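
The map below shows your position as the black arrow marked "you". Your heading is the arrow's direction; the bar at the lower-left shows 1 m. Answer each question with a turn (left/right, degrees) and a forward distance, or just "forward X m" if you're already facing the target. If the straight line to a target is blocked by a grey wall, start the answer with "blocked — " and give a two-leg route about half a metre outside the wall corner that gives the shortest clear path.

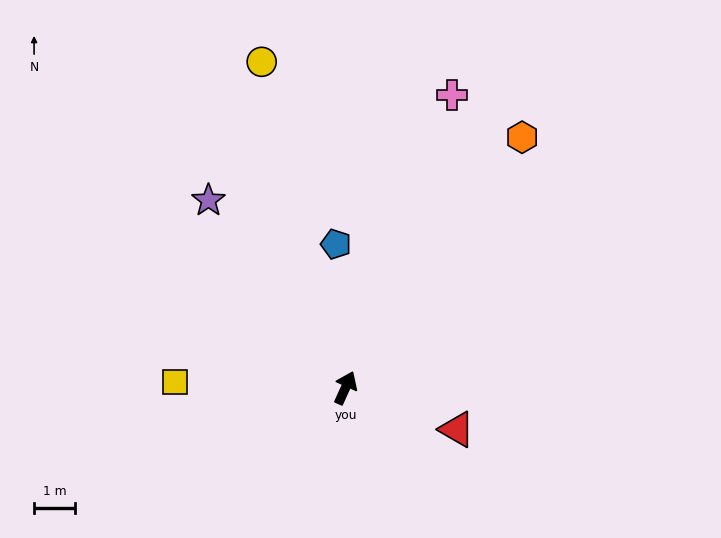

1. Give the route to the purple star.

turn left 61°, forward 5.7 m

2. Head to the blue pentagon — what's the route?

turn left 28°, forward 3.6 m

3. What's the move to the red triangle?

turn right 86°, forward 2.9 m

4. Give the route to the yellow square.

turn left 112°, forward 4.2 m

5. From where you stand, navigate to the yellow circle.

turn left 39°, forward 8.3 m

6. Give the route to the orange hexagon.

turn right 11°, forward 7.6 m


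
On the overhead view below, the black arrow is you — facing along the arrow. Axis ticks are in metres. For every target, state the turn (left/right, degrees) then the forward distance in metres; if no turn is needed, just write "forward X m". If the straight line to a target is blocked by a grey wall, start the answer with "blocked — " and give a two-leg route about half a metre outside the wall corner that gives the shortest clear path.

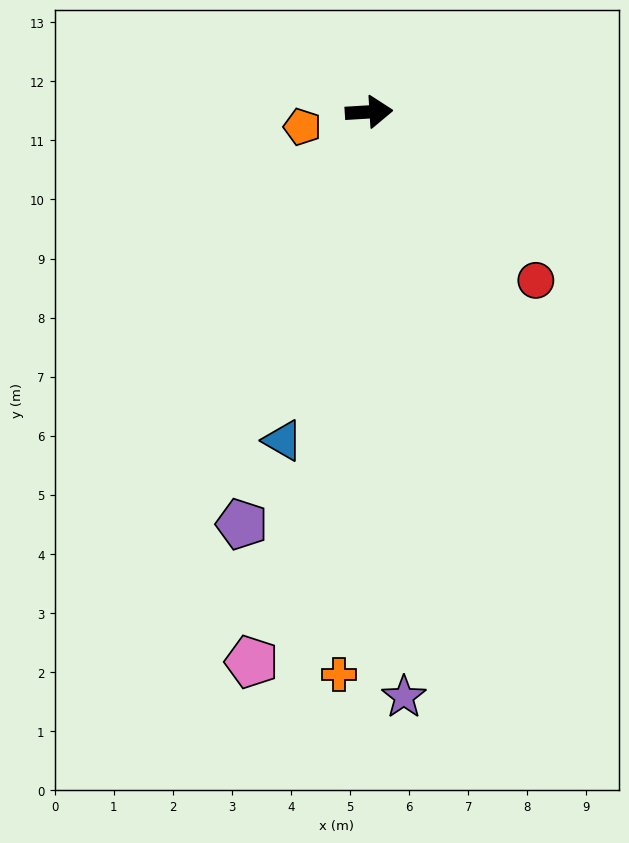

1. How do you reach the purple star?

turn right 90°, forward 9.9 m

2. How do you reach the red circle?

turn right 49°, forward 4.0 m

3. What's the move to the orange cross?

turn right 97°, forward 9.5 m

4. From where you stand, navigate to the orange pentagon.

turn right 171°, forward 1.2 m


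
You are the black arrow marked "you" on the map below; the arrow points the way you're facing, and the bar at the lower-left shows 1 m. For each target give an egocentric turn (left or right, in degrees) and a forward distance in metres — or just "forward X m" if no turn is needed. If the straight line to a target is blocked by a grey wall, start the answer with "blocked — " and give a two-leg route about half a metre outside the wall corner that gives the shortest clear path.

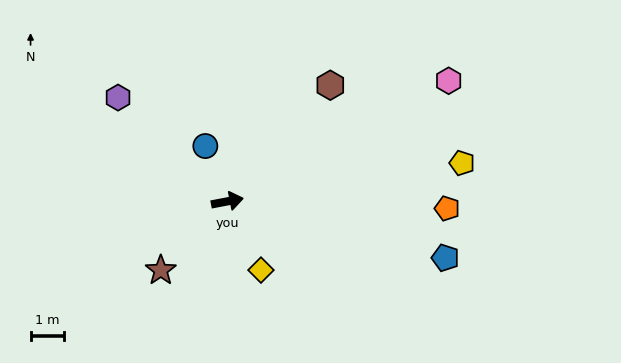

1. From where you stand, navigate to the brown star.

turn right 145°, forward 2.8 m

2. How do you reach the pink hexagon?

turn left 18°, forward 7.4 m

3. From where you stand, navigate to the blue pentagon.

turn right 25°, forward 6.6 m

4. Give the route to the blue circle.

turn left 101°, forward 1.8 m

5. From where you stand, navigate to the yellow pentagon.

forward 7.0 m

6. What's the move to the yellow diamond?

turn right 75°, forward 2.3 m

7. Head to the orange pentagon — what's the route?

turn right 13°, forward 6.5 m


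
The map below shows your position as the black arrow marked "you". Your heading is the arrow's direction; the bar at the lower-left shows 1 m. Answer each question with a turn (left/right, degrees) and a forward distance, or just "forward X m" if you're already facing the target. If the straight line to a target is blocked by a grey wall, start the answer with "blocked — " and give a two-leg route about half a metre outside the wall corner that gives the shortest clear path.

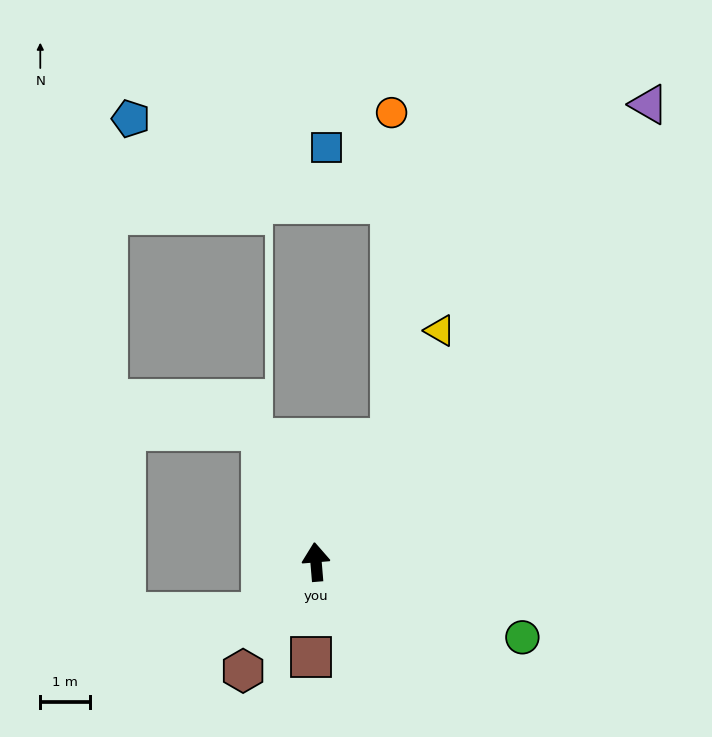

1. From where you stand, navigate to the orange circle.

blocked — turn right 36°, forward 2.9 m, then turn left 31°, forward 6.6 m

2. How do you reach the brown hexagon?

turn left 141°, forward 2.7 m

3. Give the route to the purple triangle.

turn right 41°, forward 11.5 m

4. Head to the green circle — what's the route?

turn right 115°, forward 4.5 m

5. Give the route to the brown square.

turn left 172°, forward 1.9 m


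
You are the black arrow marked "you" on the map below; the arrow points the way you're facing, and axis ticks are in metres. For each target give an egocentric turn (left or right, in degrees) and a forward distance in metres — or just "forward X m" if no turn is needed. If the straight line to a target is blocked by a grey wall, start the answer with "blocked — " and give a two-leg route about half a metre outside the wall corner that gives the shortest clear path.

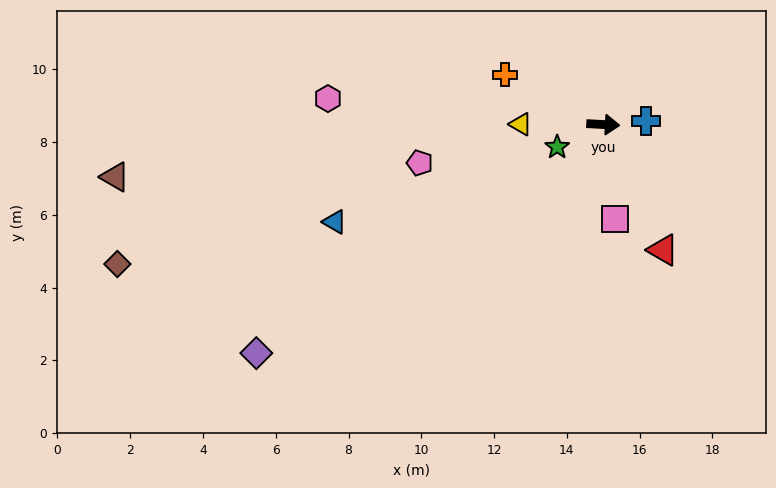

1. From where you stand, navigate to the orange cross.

turn left 156°, forward 3.0 m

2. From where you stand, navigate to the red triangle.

turn right 62°, forward 3.8 m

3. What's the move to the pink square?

turn right 80°, forward 2.6 m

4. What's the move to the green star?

turn right 151°, forward 1.4 m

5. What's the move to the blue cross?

turn left 7°, forward 1.2 m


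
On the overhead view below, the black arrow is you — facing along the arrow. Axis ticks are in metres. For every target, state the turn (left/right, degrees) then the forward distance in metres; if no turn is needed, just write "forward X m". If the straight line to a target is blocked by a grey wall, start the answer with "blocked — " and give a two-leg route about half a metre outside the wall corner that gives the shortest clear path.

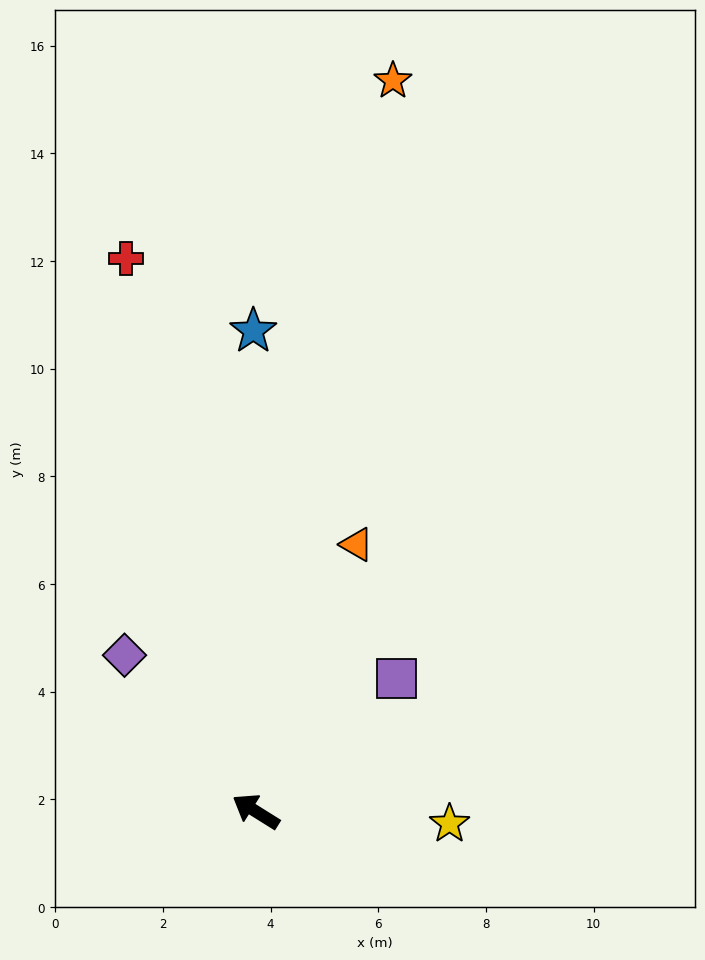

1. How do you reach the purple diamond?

turn right 18°, forward 3.8 m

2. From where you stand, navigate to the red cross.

turn right 45°, forward 10.5 m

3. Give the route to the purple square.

turn right 105°, forward 3.6 m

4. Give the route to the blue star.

turn right 58°, forward 8.9 m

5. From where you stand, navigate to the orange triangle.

turn right 79°, forward 5.3 m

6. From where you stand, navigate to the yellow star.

turn right 152°, forward 3.6 m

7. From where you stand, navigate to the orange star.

turn right 69°, forward 13.8 m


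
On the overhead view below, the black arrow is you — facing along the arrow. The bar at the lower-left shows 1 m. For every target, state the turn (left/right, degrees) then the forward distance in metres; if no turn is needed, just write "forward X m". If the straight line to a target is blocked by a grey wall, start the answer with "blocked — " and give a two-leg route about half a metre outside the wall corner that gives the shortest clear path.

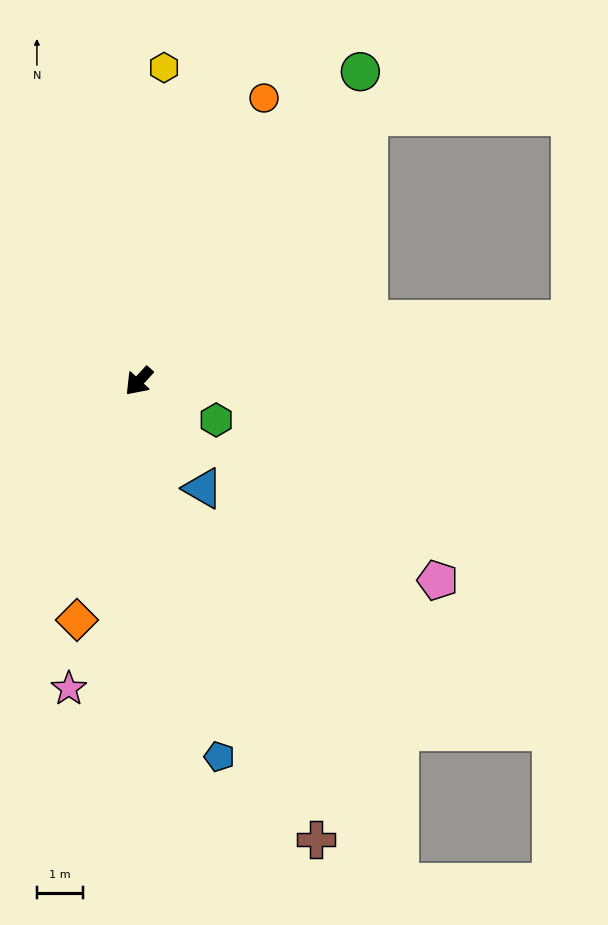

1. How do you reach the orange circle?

turn right 161°, forward 6.7 m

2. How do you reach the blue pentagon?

turn left 55°, forward 8.3 m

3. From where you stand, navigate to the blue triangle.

turn left 73°, forward 2.7 m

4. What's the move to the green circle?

turn right 173°, forward 8.2 m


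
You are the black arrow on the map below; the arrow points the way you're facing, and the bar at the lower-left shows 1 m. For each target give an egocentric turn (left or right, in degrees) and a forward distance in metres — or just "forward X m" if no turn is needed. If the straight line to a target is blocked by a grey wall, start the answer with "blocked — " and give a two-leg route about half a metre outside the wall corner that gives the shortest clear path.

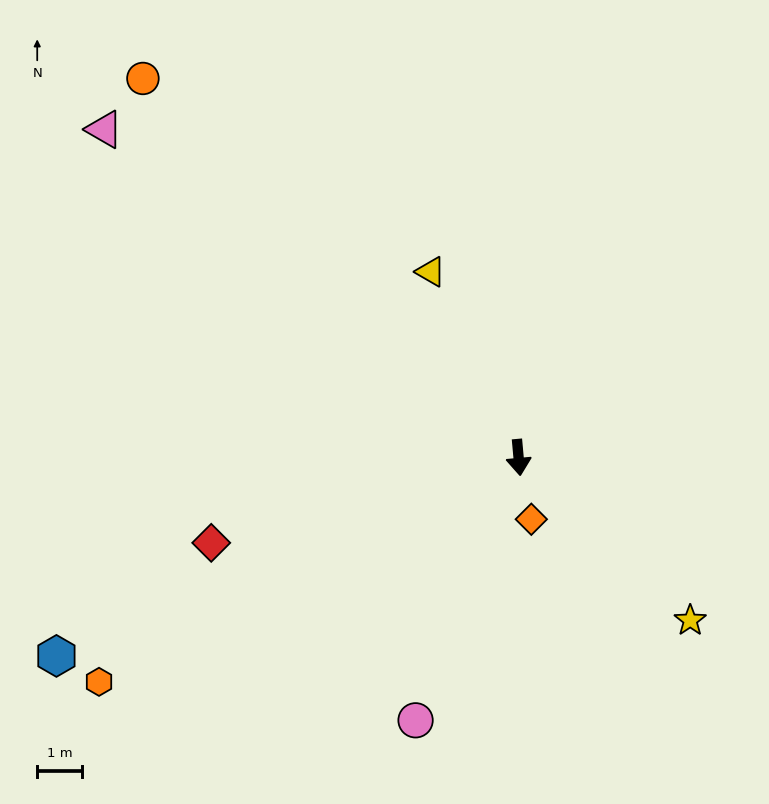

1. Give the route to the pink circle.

turn right 27°, forward 6.4 m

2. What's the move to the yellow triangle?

turn right 160°, forward 4.6 m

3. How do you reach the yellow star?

turn left 41°, forward 5.3 m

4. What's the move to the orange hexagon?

turn right 67°, forward 10.7 m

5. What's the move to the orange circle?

turn right 140°, forward 12.0 m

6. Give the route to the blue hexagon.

turn right 72°, forward 11.3 m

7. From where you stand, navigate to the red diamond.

turn right 80°, forward 7.2 m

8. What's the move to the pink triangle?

turn right 134°, forward 11.9 m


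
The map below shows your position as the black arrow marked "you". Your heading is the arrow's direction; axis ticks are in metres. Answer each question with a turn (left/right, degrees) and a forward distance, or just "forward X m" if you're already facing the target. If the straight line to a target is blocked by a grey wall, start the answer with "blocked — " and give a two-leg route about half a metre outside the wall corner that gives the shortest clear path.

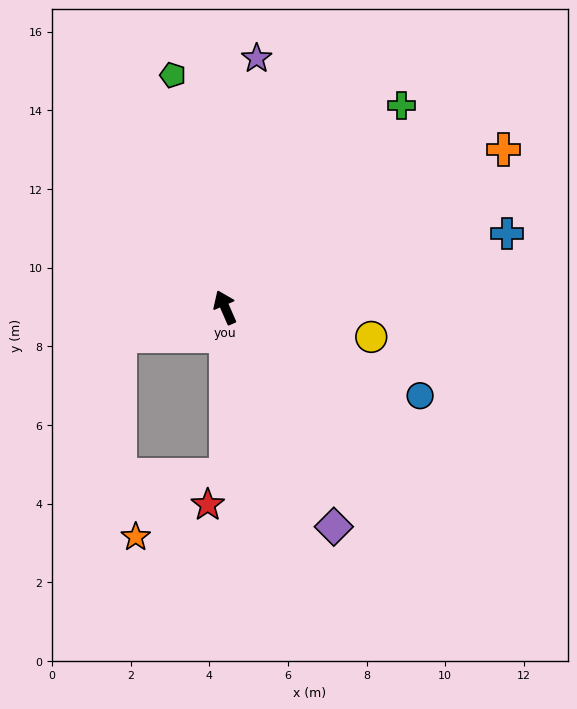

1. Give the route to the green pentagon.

turn right 11°, forward 6.1 m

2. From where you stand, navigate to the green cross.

turn right 65°, forward 6.8 m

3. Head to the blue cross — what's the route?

turn right 99°, forward 7.4 m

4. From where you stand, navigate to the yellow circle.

turn right 125°, forward 3.8 m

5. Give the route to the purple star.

turn right 31°, forward 6.4 m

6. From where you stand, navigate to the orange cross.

turn right 84°, forward 8.1 m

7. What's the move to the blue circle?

turn right 138°, forward 5.4 m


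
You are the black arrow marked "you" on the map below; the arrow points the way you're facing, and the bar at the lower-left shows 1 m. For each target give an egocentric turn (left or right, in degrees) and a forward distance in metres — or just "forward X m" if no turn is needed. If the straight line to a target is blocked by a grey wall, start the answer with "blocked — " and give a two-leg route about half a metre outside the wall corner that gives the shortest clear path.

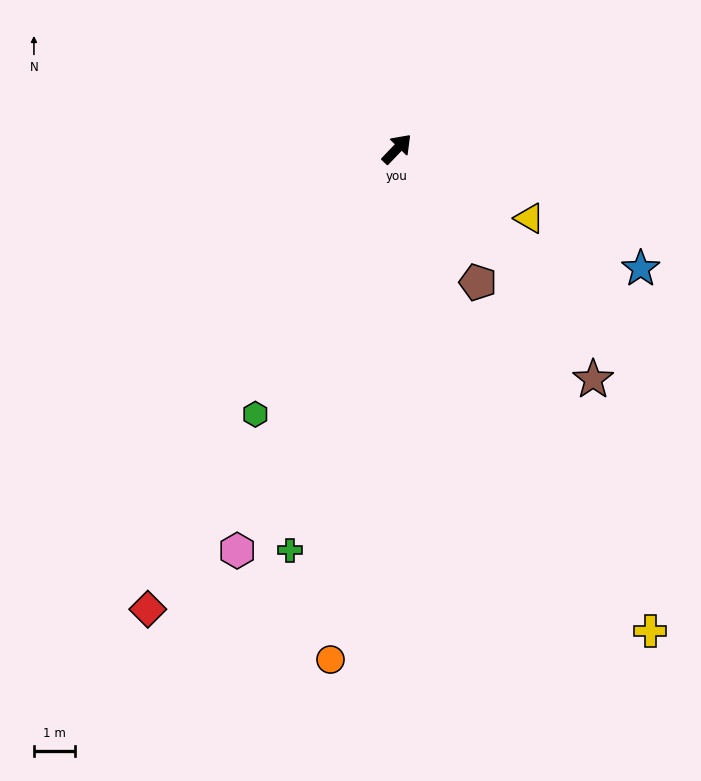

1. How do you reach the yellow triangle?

turn right 74°, forward 3.7 m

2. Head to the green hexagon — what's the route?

turn right 164°, forward 7.4 m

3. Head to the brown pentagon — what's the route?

turn right 105°, forward 3.8 m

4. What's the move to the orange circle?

turn right 144°, forward 12.7 m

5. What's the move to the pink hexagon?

turn right 158°, forward 10.6 m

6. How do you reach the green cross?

turn right 151°, forward 10.2 m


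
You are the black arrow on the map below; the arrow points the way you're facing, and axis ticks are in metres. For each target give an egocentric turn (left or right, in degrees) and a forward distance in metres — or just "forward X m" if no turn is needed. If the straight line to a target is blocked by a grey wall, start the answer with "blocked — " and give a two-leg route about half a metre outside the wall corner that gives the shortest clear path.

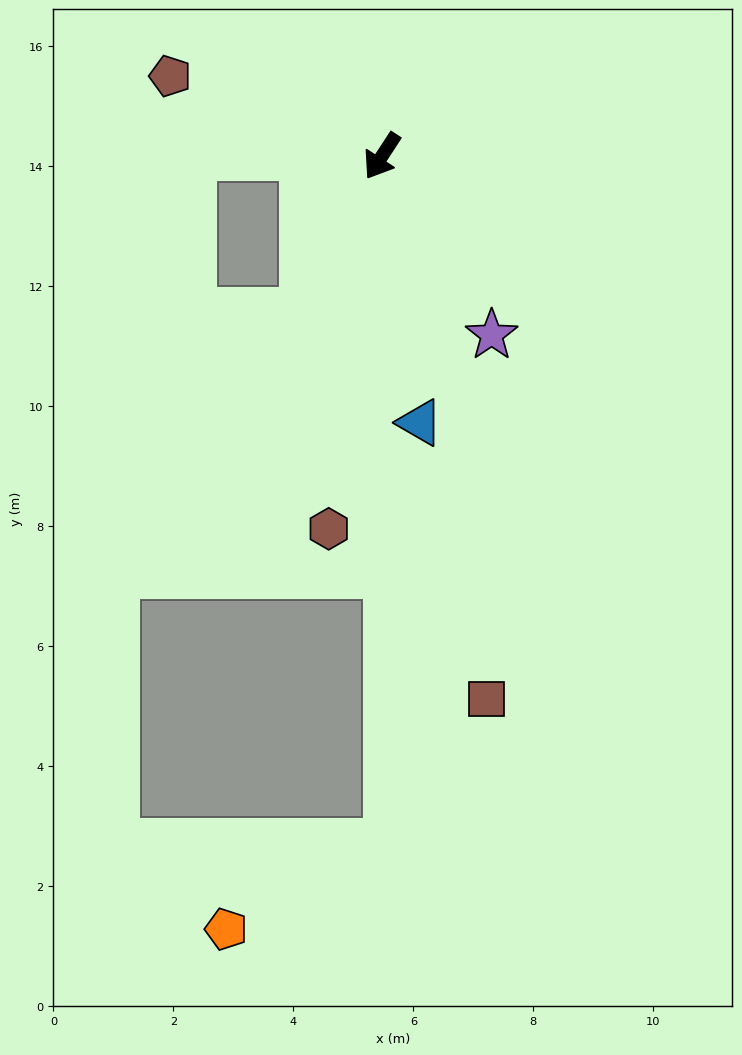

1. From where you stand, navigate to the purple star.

turn left 65°, forward 3.5 m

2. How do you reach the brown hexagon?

turn left 25°, forward 6.3 m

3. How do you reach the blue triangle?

turn left 41°, forward 4.5 m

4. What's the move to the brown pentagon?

turn right 78°, forward 3.8 m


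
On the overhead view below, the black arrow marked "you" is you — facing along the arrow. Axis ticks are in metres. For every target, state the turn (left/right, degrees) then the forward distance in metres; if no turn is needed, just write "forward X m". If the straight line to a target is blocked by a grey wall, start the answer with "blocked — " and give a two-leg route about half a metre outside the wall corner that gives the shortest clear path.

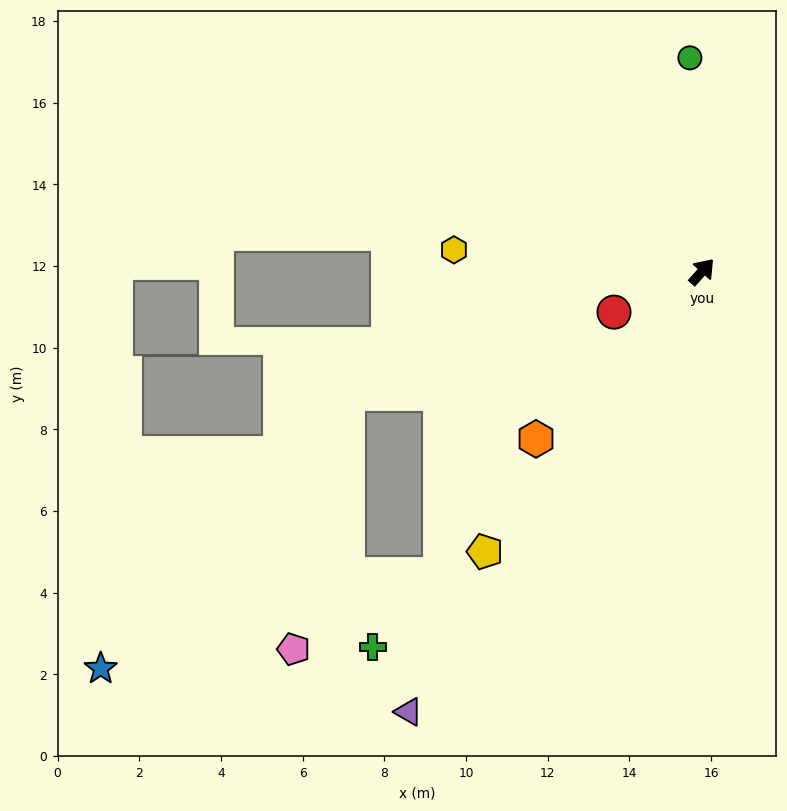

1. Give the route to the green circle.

turn left 45°, forward 5.2 m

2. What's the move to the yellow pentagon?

turn right 176°, forward 8.7 m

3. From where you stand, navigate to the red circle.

turn left 157°, forward 2.4 m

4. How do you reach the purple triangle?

turn right 172°, forward 13.0 m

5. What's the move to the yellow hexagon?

turn left 127°, forward 6.1 m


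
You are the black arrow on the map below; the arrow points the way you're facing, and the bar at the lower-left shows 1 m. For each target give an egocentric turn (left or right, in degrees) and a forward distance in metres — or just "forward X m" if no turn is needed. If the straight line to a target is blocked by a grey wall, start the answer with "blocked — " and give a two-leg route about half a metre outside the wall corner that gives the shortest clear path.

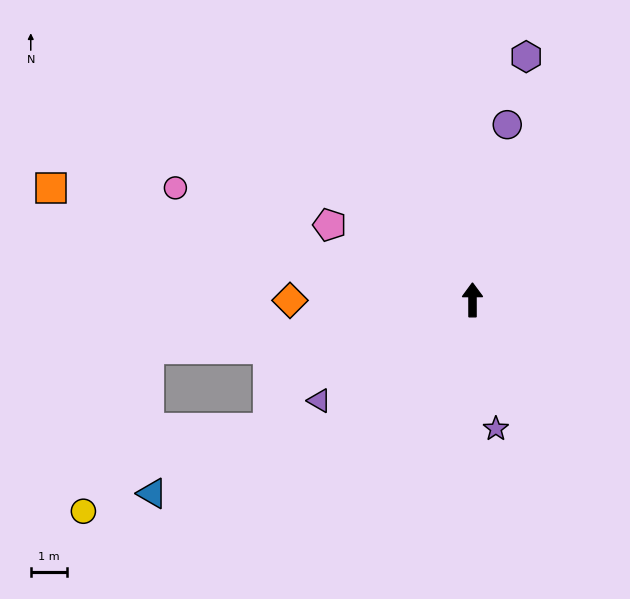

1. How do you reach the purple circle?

turn right 11°, forward 4.9 m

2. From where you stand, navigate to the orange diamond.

turn left 90°, forward 5.0 m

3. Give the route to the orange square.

turn left 75°, forward 12.0 m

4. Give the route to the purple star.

turn right 170°, forward 3.6 m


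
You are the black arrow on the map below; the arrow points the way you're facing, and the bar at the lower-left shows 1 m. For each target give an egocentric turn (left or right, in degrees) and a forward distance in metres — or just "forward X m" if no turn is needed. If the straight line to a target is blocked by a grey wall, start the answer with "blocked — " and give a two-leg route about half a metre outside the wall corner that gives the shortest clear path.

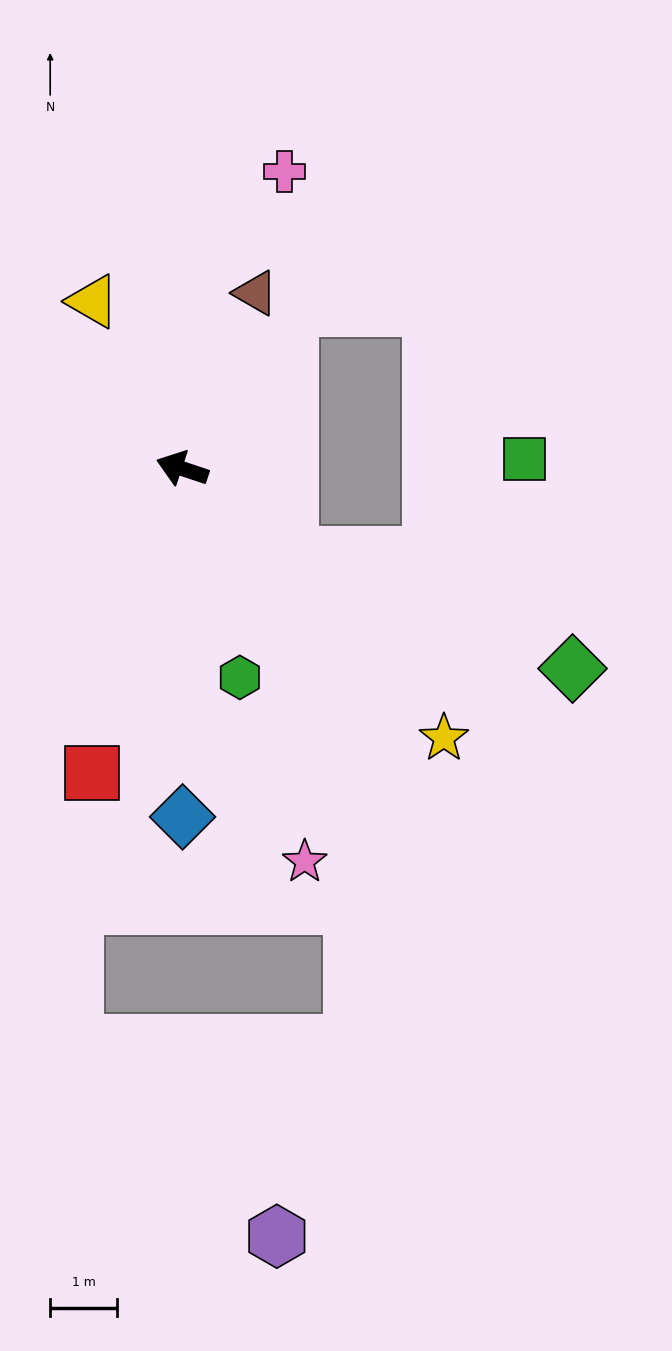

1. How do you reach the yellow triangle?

turn right 43°, forward 2.8 m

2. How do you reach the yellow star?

turn left 153°, forward 5.6 m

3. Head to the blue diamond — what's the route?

turn left 109°, forward 5.2 m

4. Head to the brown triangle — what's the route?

turn right 94°, forward 2.8 m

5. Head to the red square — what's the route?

turn left 92°, forward 4.7 m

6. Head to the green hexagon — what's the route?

turn left 124°, forward 3.2 m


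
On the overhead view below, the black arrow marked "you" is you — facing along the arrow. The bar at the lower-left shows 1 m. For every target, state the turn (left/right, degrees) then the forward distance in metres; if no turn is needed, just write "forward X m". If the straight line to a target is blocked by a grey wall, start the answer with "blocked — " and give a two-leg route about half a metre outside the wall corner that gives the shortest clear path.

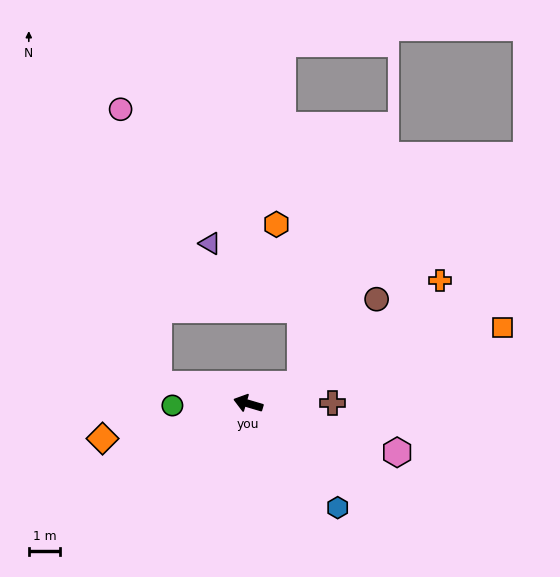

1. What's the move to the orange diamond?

turn left 30°, forward 4.7 m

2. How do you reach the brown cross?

turn right 163°, forward 2.7 m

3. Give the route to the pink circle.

blocked — turn left 4°, forward 2.9 m, then turn right 70°, forward 8.8 m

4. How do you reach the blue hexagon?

turn left 147°, forward 4.3 m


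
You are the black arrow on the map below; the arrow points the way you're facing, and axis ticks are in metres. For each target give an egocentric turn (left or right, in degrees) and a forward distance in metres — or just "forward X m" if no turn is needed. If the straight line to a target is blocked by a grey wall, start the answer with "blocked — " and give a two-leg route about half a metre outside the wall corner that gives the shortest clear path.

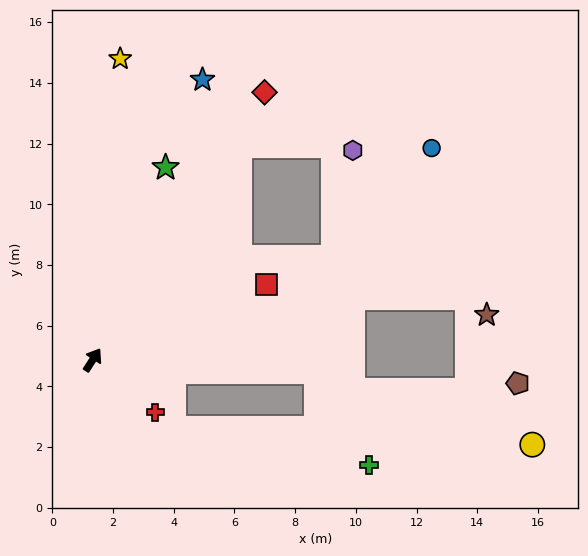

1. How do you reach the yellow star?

turn left 28°, forward 10.0 m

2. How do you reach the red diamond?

forward 10.5 m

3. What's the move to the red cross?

turn right 97°, forward 2.7 m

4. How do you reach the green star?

turn left 12°, forward 6.8 m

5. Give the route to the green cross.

blocked — turn right 60°, forward 7.4 m, then turn right 58°, forward 3.6 m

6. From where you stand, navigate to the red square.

turn right 34°, forward 6.2 m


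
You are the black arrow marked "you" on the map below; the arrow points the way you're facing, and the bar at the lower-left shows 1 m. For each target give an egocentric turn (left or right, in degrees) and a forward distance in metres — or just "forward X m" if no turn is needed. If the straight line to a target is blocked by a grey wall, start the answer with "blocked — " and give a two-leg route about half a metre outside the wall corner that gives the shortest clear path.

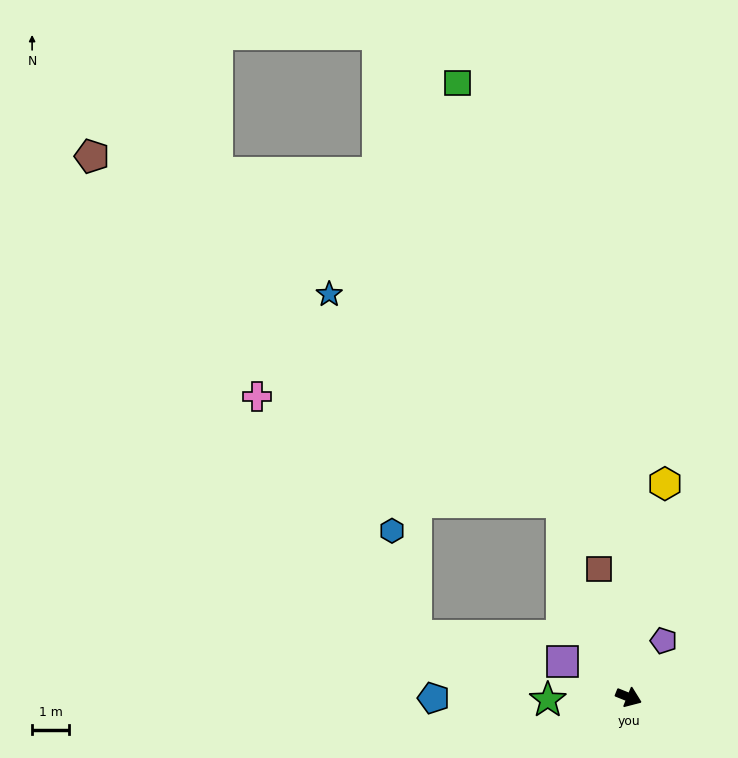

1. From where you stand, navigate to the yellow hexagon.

turn left 102°, forward 5.9 m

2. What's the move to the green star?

turn right 156°, forward 2.2 m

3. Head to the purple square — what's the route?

turn left 173°, forward 2.0 m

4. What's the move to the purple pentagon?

turn left 80°, forward 1.8 m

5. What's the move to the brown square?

turn left 125°, forward 3.5 m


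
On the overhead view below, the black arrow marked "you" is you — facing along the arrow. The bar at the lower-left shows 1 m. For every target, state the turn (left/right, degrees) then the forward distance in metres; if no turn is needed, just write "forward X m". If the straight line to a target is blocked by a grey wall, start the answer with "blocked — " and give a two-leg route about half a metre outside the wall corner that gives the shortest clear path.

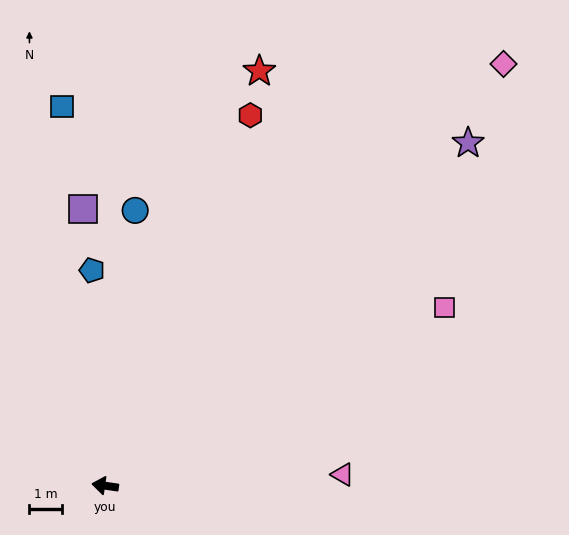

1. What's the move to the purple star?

turn right 129°, forward 15.2 m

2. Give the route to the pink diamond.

turn right 125°, forward 17.7 m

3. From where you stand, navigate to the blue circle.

turn right 88°, forward 8.5 m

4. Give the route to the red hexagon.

turn right 103°, forward 12.1 m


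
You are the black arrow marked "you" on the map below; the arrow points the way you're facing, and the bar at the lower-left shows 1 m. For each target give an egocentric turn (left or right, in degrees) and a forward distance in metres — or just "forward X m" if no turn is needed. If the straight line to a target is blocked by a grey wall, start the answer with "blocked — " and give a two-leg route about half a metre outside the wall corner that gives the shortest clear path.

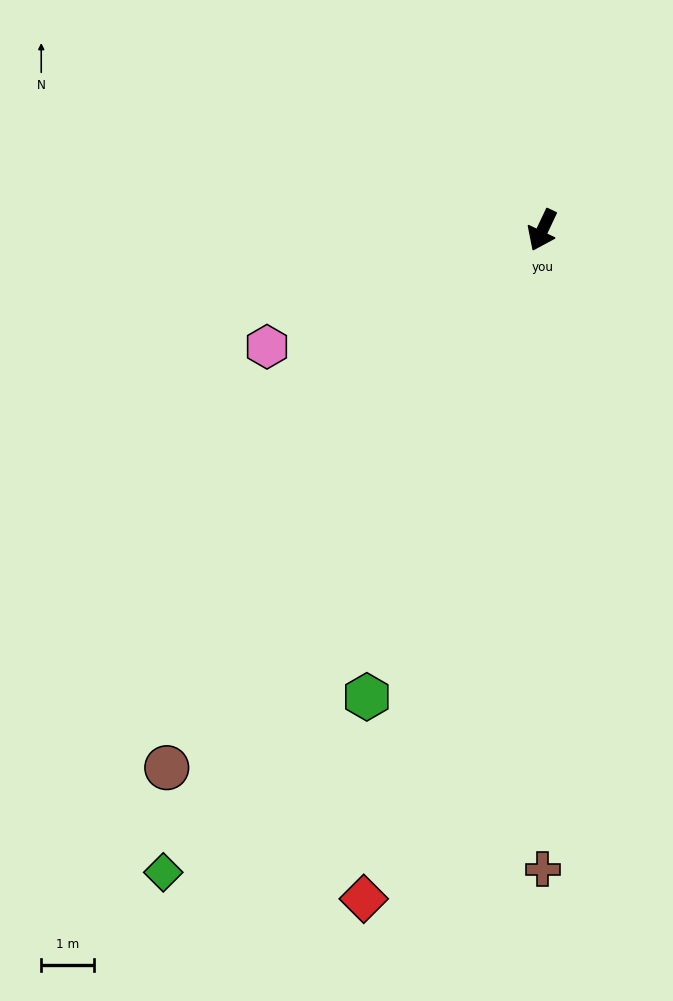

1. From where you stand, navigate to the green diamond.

turn right 5°, forward 14.1 m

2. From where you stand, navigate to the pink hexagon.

turn right 42°, forward 5.7 m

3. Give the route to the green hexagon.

turn left 5°, forward 9.5 m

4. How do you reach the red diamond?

turn left 10°, forward 13.1 m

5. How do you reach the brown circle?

turn right 10°, forward 12.4 m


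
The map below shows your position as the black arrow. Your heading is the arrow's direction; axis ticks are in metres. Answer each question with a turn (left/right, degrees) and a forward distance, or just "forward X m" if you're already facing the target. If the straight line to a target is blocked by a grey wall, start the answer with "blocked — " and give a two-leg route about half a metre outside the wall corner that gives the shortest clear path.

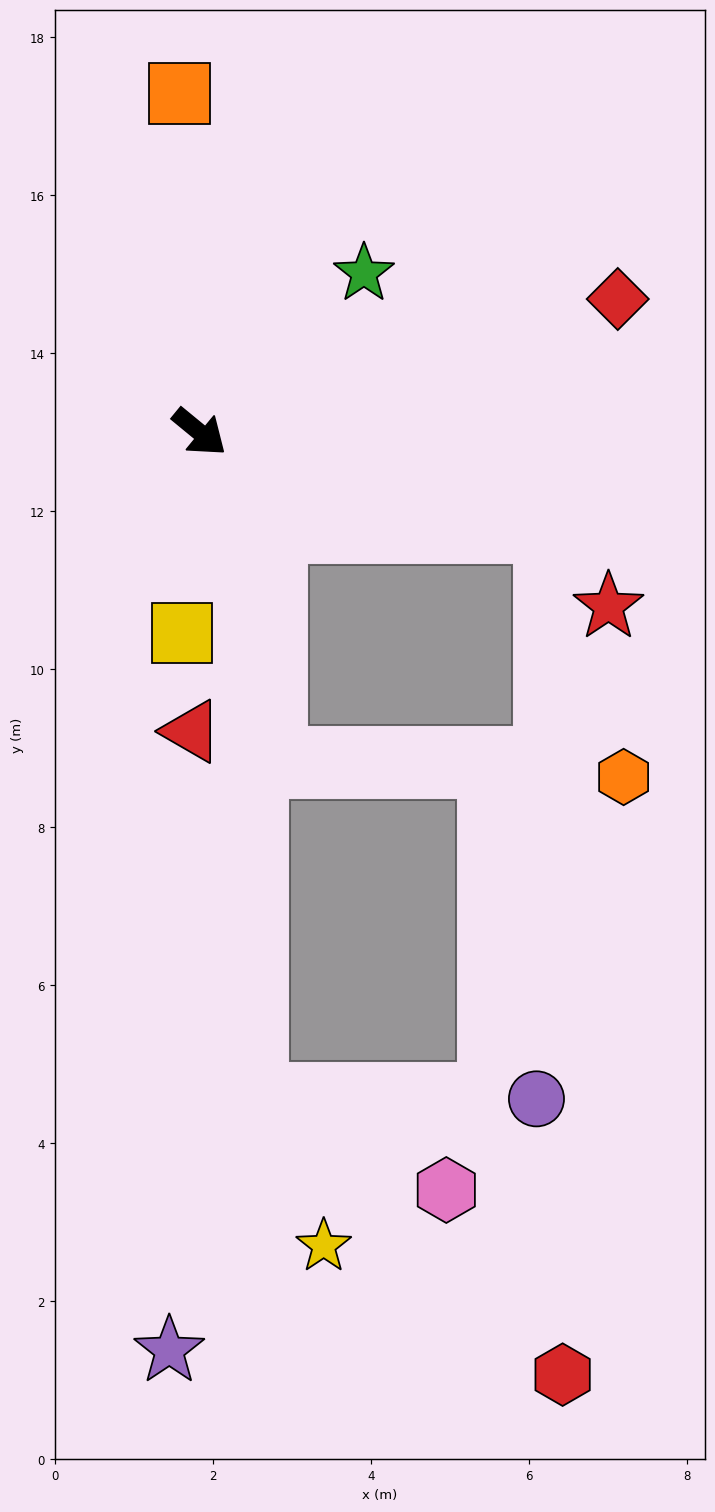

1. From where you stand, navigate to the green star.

turn left 83°, forward 2.9 m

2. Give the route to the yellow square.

turn right 56°, forward 2.6 m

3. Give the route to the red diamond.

turn left 57°, forward 5.6 m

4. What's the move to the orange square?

turn left 133°, forward 4.3 m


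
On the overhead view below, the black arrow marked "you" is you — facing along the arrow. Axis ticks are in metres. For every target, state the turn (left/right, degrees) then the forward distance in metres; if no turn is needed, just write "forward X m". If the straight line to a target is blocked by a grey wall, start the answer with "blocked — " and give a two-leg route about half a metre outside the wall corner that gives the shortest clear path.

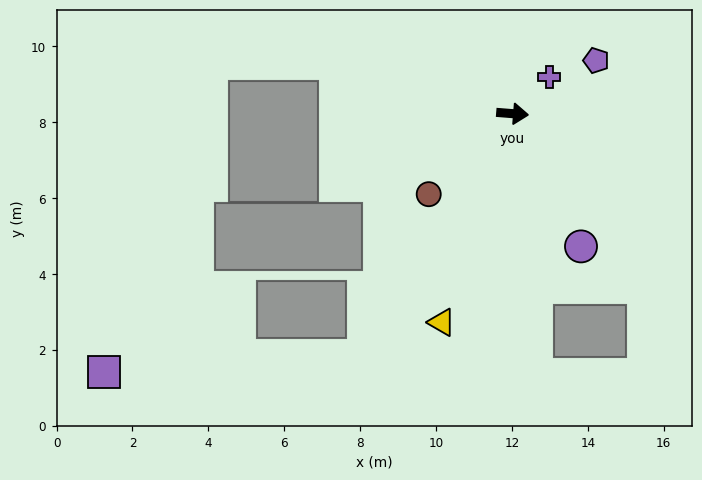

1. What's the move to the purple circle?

turn right 58°, forward 3.9 m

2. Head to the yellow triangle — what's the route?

turn right 104°, forward 5.8 m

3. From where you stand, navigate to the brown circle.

turn right 132°, forward 3.1 m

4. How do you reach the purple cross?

turn left 49°, forward 1.4 m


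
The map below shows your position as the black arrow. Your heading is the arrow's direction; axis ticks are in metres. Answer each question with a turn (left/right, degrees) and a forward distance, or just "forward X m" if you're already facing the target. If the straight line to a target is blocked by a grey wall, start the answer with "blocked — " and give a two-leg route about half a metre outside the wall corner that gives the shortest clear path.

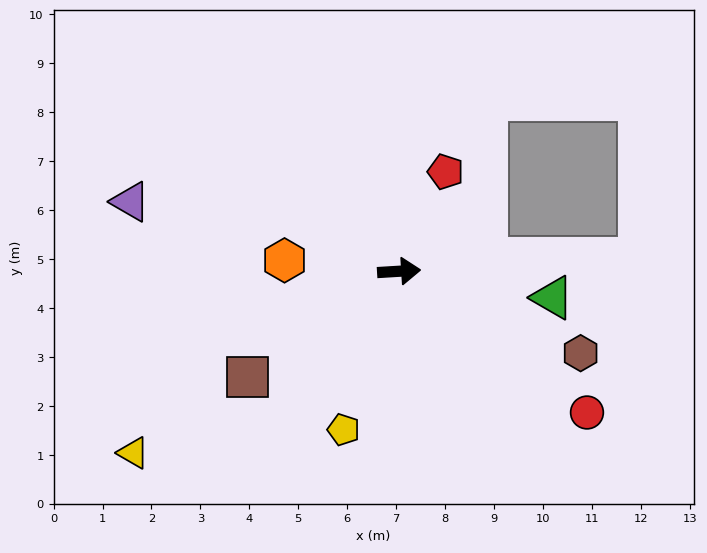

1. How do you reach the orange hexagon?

turn left 171°, forward 2.4 m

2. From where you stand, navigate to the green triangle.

turn right 13°, forward 3.2 m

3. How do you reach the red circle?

turn right 40°, forward 4.8 m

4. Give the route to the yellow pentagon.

turn right 113°, forward 3.4 m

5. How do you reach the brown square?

turn right 149°, forward 3.8 m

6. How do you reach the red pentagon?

turn left 61°, forward 2.2 m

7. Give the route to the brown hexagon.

turn right 28°, forward 4.1 m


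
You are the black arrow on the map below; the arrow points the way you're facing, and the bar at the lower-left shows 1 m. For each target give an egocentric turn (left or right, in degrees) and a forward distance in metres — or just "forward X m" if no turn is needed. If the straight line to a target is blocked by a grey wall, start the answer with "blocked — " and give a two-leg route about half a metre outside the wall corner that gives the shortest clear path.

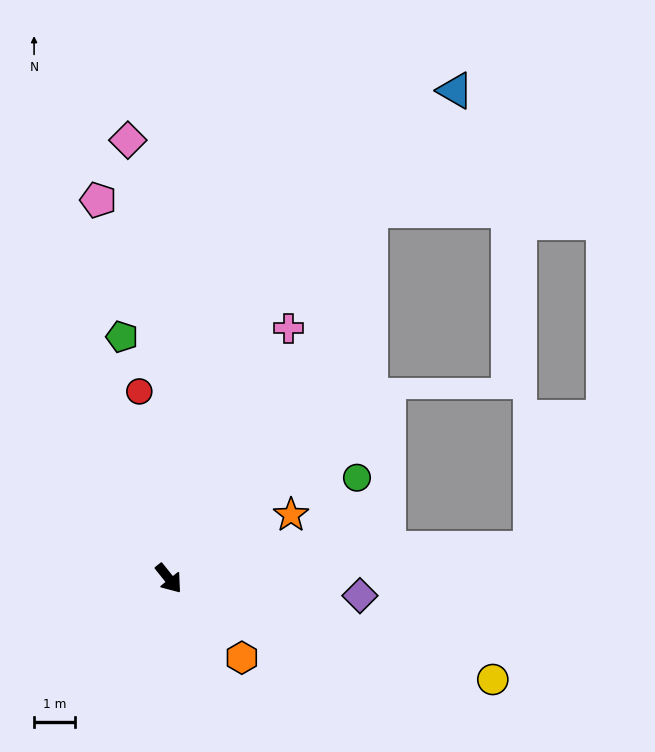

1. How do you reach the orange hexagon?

turn left 4°, forward 2.7 m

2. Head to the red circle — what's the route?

turn left 150°, forward 4.7 m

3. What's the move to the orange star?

turn left 79°, forward 3.4 m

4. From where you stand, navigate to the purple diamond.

turn left 46°, forward 4.7 m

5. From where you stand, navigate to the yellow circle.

turn left 34°, forward 8.4 m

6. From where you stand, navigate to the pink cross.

turn left 116°, forward 6.8 m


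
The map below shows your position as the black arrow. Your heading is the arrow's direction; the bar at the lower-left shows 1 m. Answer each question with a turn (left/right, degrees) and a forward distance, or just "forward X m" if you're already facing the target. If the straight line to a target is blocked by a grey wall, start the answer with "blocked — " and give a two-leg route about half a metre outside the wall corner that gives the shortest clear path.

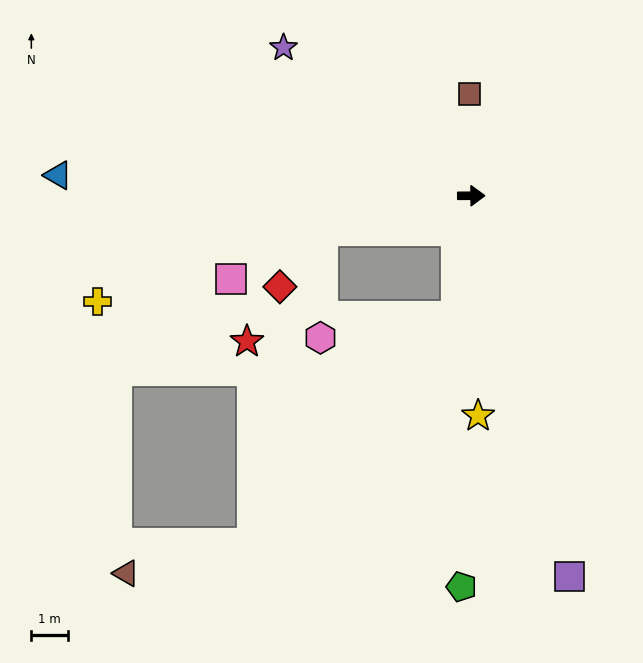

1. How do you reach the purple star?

turn left 141°, forward 6.6 m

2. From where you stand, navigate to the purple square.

turn right 76°, forward 10.8 m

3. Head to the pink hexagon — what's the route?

blocked — turn right 97°, forward 3.3 m, then turn right 74°, forward 3.8 m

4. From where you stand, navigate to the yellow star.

turn right 89°, forward 6.0 m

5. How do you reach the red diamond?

blocked — turn right 167°, forward 4.2 m, then turn left 39°, forward 1.9 m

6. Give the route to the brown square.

turn left 91°, forward 2.8 m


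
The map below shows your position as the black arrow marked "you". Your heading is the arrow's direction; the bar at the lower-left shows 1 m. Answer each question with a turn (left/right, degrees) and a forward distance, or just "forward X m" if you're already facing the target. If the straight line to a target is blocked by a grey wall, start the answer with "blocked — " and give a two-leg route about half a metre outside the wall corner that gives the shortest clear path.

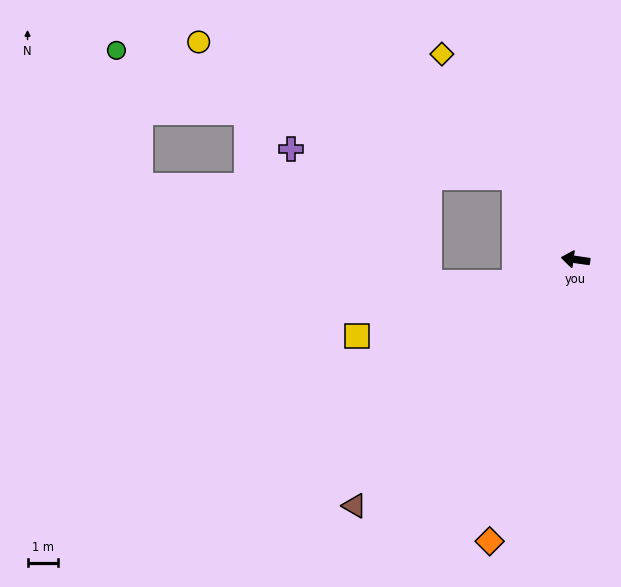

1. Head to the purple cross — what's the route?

blocked — turn right 45°, forward 3.3 m, then turn left 46°, forward 7.4 m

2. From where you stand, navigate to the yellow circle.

blocked — turn right 45°, forward 3.3 m, then turn left 30°, forward 11.3 m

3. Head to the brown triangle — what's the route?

turn left 56°, forward 10.8 m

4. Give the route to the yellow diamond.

turn right 49°, forward 8.0 m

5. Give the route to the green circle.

blocked — turn right 45°, forward 3.3 m, then turn left 35°, forward 13.7 m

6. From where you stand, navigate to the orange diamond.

turn left 81°, forward 9.7 m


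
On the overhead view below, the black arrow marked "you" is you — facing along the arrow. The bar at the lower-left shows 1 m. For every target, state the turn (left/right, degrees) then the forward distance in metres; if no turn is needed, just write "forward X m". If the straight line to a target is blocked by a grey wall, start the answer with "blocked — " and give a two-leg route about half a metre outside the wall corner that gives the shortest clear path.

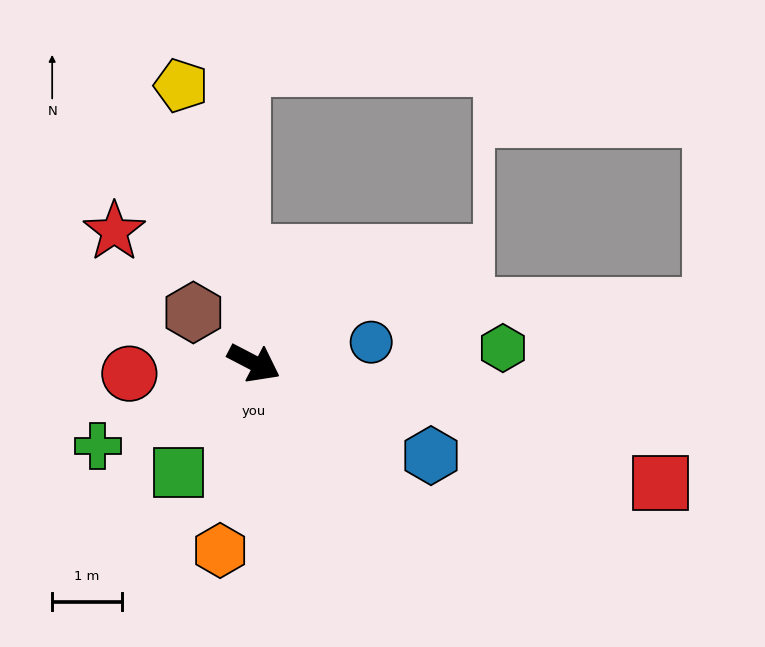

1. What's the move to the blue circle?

turn left 38°, forward 1.7 m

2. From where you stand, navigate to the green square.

turn right 97°, forward 1.9 m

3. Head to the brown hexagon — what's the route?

turn left 168°, forward 1.1 m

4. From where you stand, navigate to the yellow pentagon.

turn left 132°, forward 4.1 m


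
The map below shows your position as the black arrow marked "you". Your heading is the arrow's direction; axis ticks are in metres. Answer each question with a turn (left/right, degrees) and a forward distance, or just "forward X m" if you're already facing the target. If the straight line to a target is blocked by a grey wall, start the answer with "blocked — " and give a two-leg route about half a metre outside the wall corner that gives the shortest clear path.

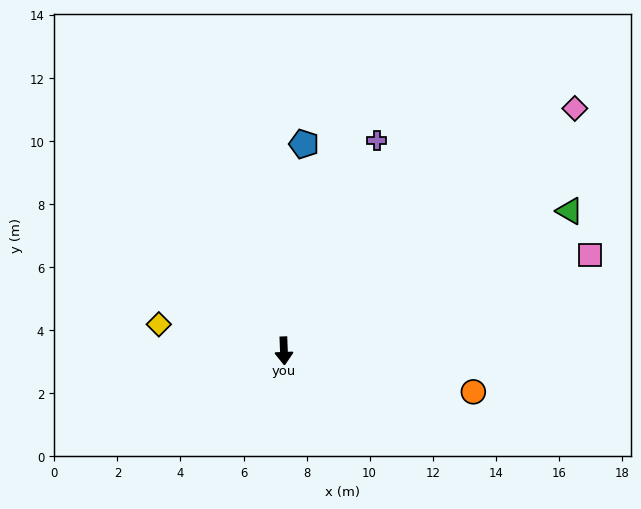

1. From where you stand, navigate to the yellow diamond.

turn right 104°, forward 4.1 m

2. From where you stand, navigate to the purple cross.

turn left 154°, forward 7.3 m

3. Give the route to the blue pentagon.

turn left 172°, forward 6.6 m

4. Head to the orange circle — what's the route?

turn left 76°, forward 6.1 m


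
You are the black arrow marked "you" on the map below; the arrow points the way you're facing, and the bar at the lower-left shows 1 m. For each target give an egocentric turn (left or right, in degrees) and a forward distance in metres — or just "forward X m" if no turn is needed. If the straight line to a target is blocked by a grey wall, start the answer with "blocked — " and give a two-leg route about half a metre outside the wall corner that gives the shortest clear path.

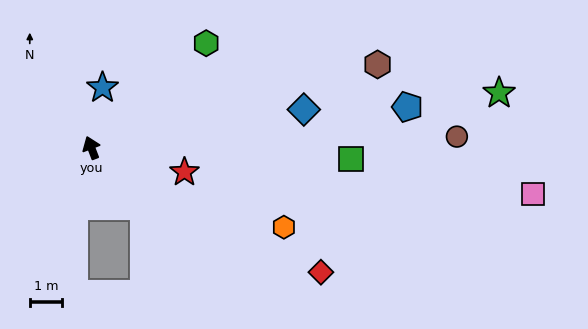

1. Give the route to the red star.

turn right 126°, forward 3.0 m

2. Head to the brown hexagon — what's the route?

turn right 95°, forward 9.1 m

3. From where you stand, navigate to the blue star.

turn right 32°, forward 1.9 m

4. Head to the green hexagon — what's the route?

turn right 69°, forward 4.8 m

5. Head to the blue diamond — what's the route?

turn right 101°, forward 6.6 m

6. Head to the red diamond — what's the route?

turn right 139°, forward 8.0 m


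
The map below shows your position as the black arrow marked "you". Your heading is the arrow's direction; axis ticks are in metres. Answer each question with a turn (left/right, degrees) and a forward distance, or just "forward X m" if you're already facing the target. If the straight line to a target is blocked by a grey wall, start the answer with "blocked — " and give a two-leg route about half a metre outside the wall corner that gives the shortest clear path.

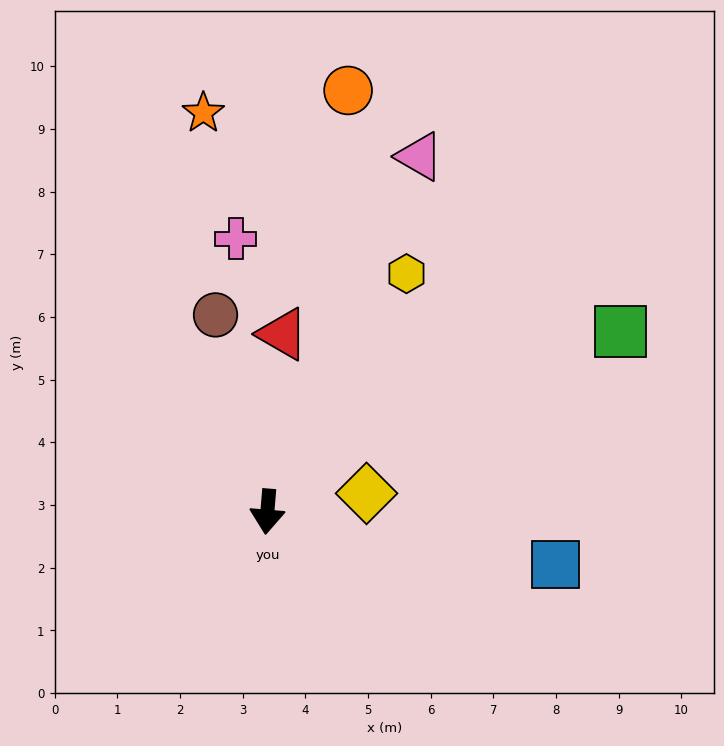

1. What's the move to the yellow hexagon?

turn left 154°, forward 4.4 m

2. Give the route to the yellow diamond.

turn left 105°, forward 1.6 m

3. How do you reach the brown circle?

turn right 161°, forward 3.2 m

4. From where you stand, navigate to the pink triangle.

turn left 162°, forward 6.2 m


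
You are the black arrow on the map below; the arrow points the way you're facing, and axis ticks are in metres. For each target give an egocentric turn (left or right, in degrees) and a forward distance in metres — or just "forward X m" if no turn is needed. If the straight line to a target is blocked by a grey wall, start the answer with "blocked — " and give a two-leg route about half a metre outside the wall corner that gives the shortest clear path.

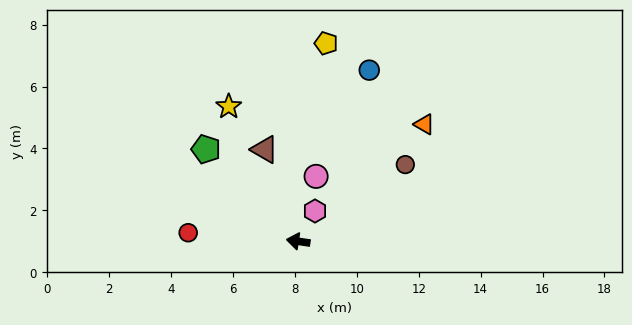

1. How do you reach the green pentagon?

turn right 36°, forward 4.2 m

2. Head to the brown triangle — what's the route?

turn right 61°, forward 3.2 m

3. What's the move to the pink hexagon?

turn right 111°, forward 1.1 m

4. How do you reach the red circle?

turn left 4°, forward 3.6 m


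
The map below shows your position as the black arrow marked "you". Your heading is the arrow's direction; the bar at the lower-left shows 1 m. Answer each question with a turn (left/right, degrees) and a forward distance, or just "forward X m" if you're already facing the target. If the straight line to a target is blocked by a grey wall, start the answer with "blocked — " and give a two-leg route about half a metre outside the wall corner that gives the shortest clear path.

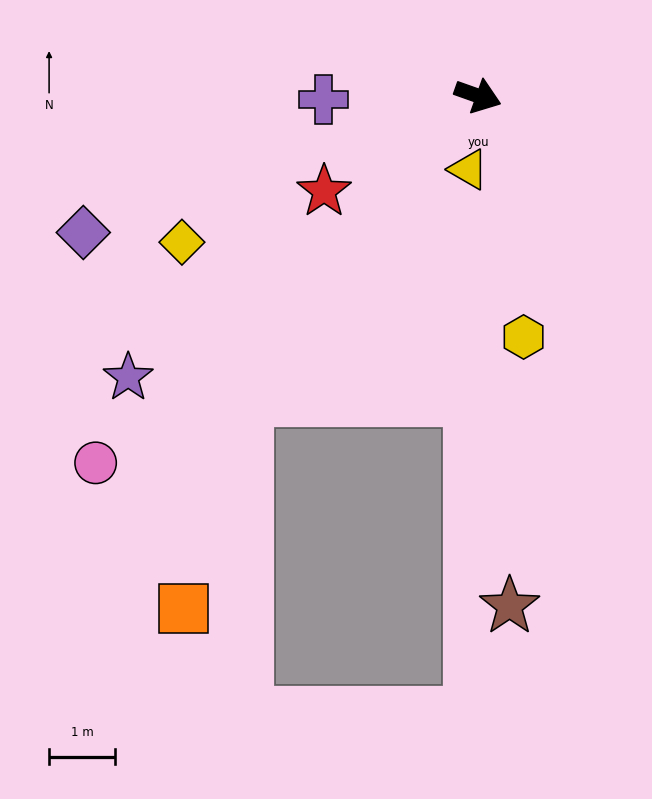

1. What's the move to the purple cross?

turn right 159°, forward 2.3 m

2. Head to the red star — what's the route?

turn right 129°, forward 2.7 m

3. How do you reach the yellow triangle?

turn right 78°, forward 1.1 m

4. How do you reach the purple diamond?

turn right 141°, forward 6.3 m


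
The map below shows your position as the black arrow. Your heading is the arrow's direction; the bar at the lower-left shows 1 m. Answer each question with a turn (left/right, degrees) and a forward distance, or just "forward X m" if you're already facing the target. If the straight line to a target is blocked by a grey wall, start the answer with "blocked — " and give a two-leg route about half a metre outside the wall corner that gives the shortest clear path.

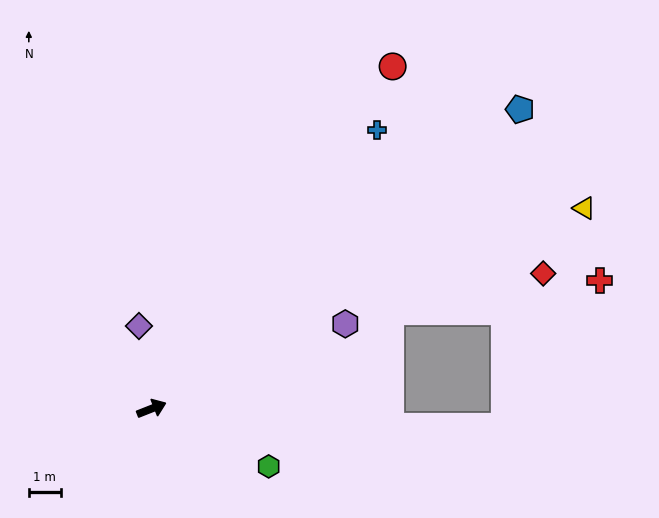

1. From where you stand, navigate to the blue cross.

turn left 29°, forward 11.1 m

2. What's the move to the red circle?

turn left 33°, forward 13.0 m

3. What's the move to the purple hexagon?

turn left 2°, forward 6.6 m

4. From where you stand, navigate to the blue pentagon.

turn left 17°, forward 14.8 m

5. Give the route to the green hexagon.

turn right 48°, forward 4.1 m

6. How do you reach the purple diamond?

turn left 77°, forward 2.6 m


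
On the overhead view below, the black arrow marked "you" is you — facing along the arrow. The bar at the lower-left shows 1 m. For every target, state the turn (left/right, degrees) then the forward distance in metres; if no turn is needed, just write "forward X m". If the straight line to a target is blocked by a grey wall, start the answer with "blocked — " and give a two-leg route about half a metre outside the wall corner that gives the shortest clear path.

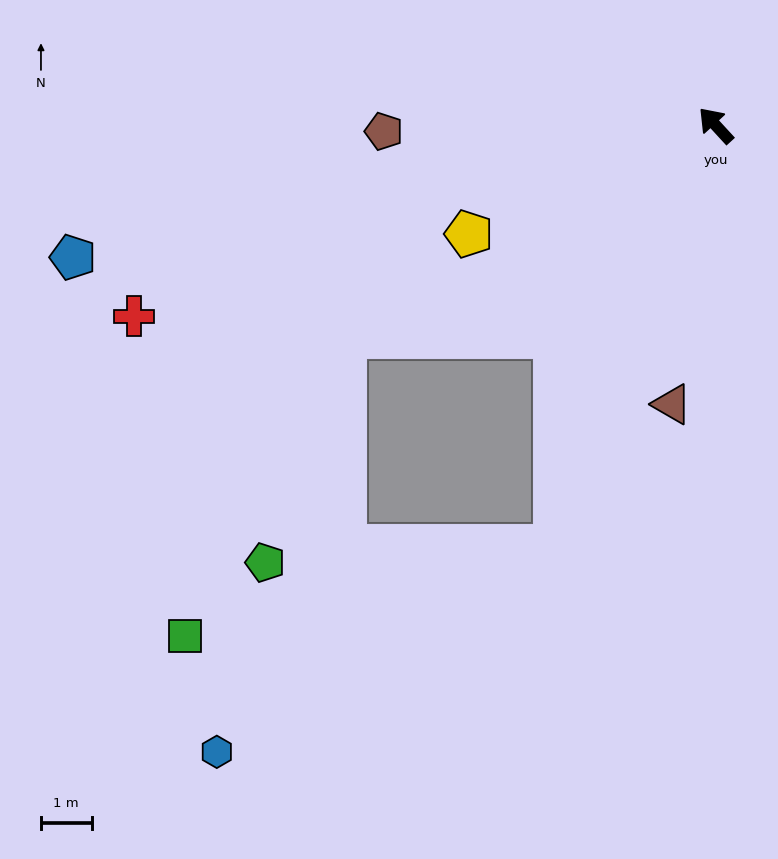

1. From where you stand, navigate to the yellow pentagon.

turn left 71°, forward 5.3 m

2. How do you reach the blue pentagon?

turn left 59°, forward 12.9 m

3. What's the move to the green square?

blocked — turn left 117°, forward 8.9 m, then turn right 56°, forward 7.5 m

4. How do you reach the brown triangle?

turn left 129°, forward 5.6 m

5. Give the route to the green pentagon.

blocked — turn left 117°, forward 8.9 m, then turn right 66°, forward 5.7 m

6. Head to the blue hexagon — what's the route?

blocked — turn left 117°, forward 8.9 m, then turn right 38°, forward 7.8 m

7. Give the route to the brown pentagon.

turn left 48°, forward 6.6 m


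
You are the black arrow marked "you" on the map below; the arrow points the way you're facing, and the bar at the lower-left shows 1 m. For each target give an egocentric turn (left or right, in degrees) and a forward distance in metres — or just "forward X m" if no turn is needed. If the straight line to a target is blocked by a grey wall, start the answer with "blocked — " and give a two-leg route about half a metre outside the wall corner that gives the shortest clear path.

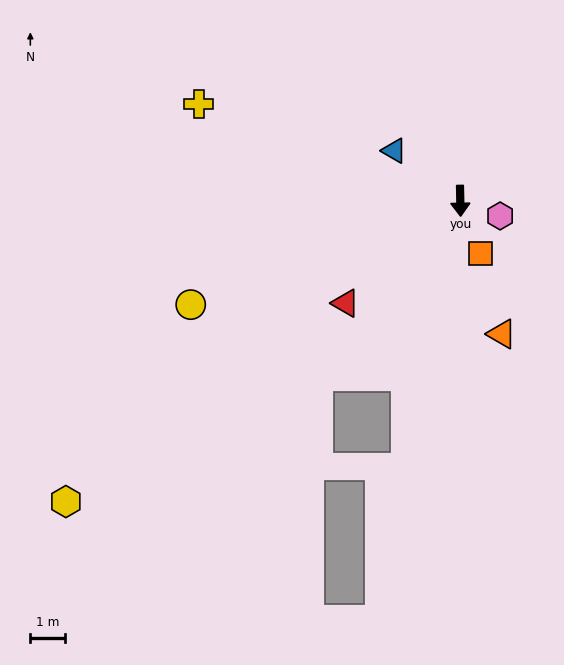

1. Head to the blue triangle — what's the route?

turn right 128°, forward 2.4 m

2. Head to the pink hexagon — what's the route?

turn left 68°, forward 1.2 m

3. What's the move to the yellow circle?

turn right 70°, forward 8.4 m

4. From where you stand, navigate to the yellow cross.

turn right 112°, forward 8.1 m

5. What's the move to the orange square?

turn left 20°, forward 1.6 m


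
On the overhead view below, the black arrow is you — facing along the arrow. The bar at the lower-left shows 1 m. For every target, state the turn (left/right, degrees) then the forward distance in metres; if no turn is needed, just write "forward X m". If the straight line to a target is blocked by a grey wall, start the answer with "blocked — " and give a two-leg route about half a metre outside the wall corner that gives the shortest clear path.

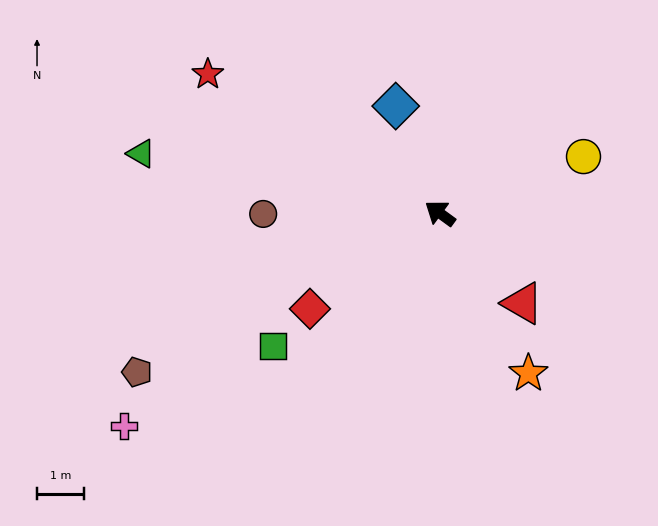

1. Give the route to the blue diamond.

turn right 31°, forward 2.5 m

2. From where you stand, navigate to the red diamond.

turn left 72°, forward 3.4 m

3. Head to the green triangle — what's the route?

turn left 25°, forward 6.5 m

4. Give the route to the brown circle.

turn left 36°, forward 3.8 m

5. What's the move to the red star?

turn left 5°, forward 5.8 m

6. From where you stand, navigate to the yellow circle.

turn right 122°, forward 3.3 m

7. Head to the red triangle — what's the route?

turn left 169°, forward 2.6 m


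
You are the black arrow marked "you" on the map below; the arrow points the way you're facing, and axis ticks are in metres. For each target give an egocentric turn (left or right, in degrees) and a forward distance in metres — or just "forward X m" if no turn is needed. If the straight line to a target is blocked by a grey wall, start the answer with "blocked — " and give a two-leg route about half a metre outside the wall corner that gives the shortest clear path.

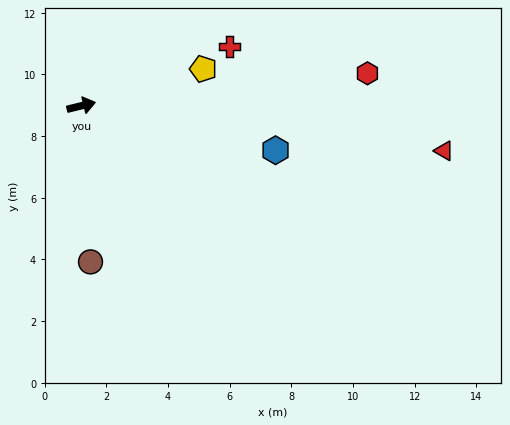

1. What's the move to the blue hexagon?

turn right 27°, forward 6.5 m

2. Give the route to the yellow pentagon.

turn left 3°, forward 4.1 m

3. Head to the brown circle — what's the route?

turn right 100°, forward 5.1 m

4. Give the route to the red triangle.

turn right 21°, forward 11.9 m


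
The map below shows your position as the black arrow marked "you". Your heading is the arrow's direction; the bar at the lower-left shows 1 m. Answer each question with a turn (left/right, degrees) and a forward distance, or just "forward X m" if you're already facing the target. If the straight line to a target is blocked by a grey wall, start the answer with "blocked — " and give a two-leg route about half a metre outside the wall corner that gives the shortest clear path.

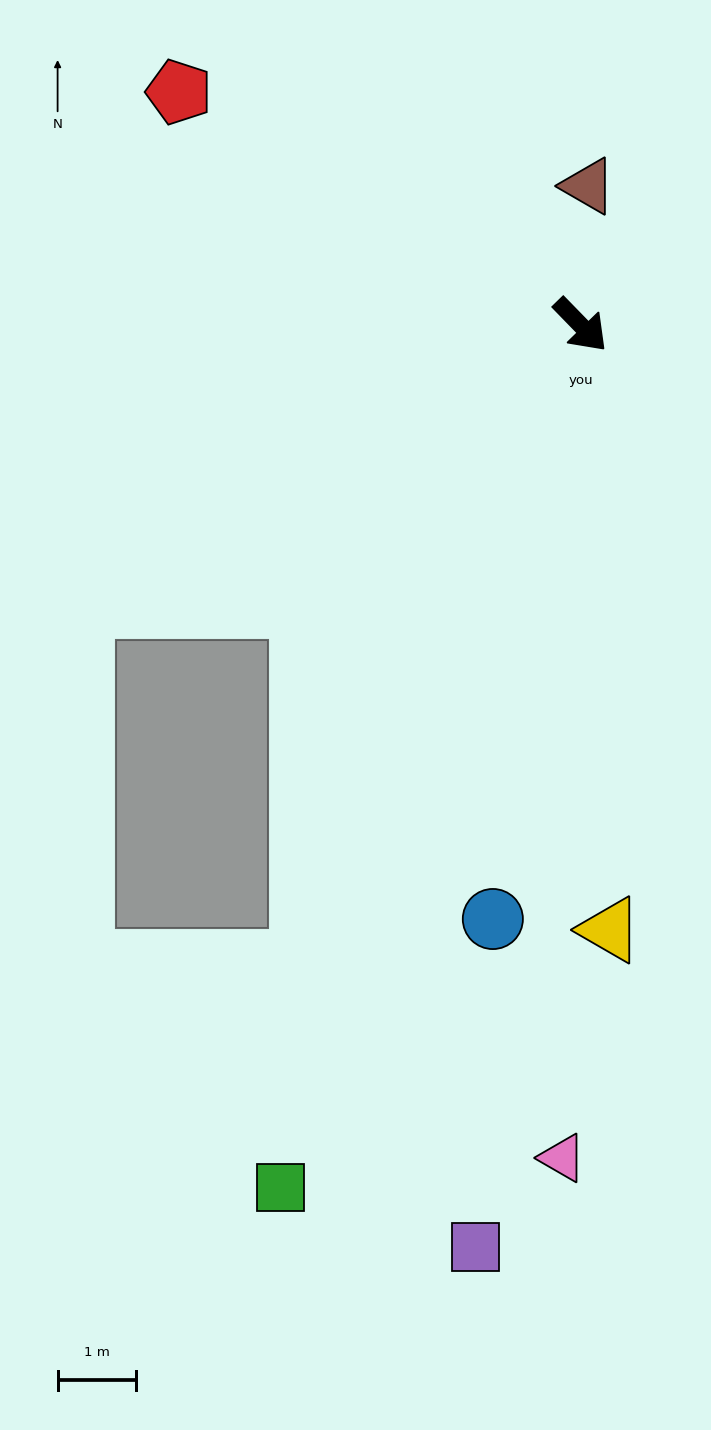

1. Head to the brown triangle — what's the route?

turn left 133°, forward 1.8 m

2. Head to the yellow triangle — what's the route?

turn right 41°, forward 7.8 m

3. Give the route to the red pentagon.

turn right 164°, forward 5.9 m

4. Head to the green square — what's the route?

turn right 63°, forward 11.7 m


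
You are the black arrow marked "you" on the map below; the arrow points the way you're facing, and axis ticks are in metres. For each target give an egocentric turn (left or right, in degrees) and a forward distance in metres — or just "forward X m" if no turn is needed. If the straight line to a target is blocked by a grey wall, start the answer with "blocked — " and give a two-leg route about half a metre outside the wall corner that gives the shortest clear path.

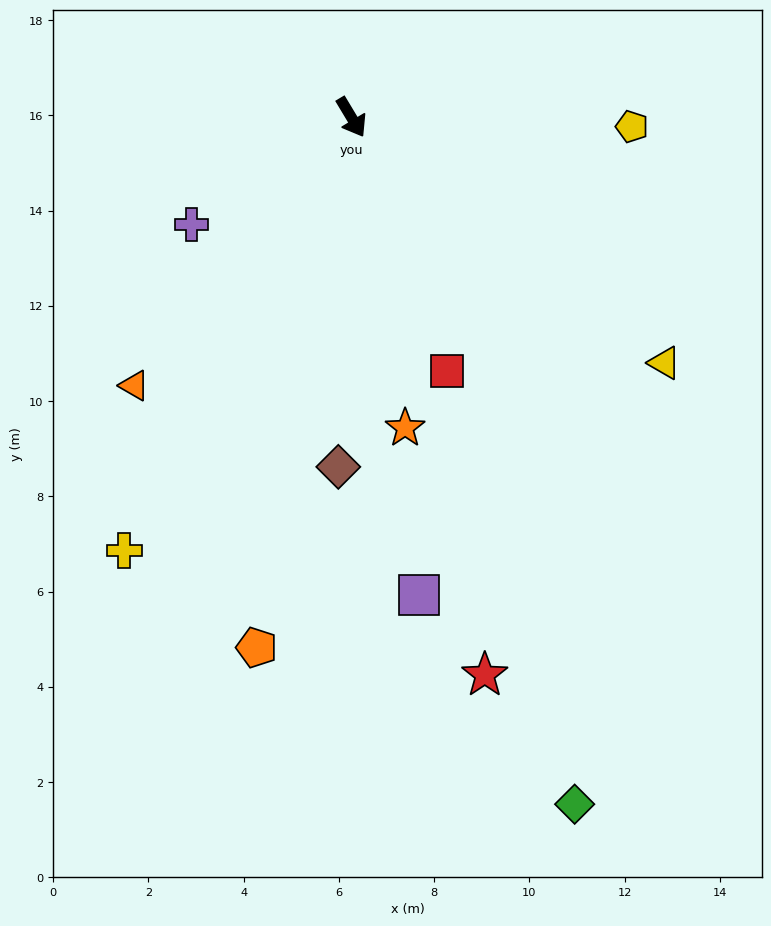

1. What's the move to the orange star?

turn right 21°, forward 6.6 m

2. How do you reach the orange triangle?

turn right 70°, forward 7.2 m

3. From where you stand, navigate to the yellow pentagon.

turn left 57°, forward 5.9 m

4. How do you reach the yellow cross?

turn right 59°, forward 10.3 m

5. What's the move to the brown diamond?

turn right 33°, forward 7.3 m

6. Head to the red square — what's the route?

turn right 10°, forward 5.7 m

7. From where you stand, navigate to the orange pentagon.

turn right 41°, forward 11.3 m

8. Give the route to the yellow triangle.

turn left 21°, forward 8.4 m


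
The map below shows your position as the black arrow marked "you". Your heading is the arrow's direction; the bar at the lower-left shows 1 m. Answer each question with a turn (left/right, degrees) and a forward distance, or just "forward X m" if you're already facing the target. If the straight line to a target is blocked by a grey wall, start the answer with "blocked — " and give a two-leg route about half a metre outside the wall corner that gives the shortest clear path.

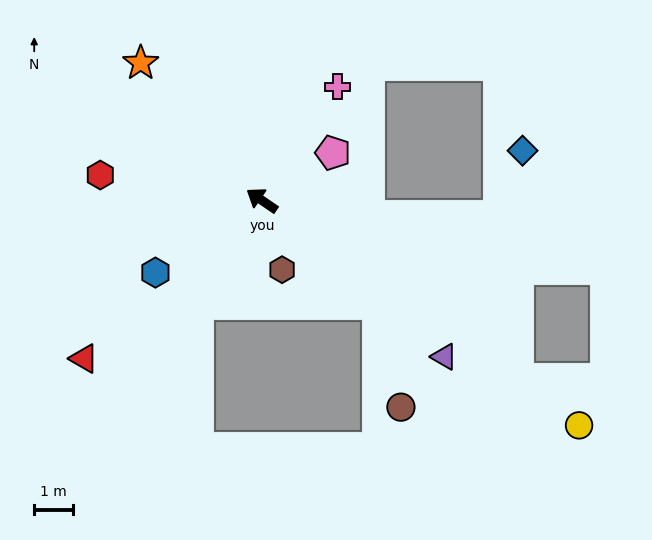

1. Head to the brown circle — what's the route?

blocked — turn left 173°, forward 4.0 m, then turn right 37°, forward 2.8 m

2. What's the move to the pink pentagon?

turn right 112°, forward 2.2 m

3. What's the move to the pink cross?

turn right 89°, forward 3.5 m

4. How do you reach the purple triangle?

turn left 174°, forward 6.2 m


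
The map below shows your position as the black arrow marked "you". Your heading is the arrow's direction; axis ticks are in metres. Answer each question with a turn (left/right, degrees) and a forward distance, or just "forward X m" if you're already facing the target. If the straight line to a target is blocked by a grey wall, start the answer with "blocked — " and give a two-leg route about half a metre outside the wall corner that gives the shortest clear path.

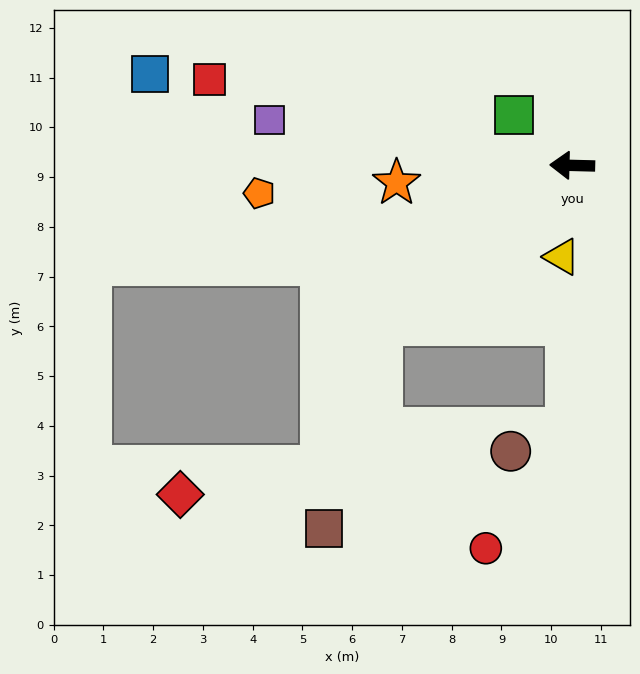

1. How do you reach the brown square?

blocked — turn left 41°, forward 5.0 m, then turn left 35°, forward 4.3 m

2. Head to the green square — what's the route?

turn right 39°, forward 1.5 m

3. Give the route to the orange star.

turn left 7°, forward 3.5 m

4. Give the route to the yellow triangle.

turn left 85°, forward 1.8 m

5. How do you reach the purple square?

turn right 7°, forward 6.2 m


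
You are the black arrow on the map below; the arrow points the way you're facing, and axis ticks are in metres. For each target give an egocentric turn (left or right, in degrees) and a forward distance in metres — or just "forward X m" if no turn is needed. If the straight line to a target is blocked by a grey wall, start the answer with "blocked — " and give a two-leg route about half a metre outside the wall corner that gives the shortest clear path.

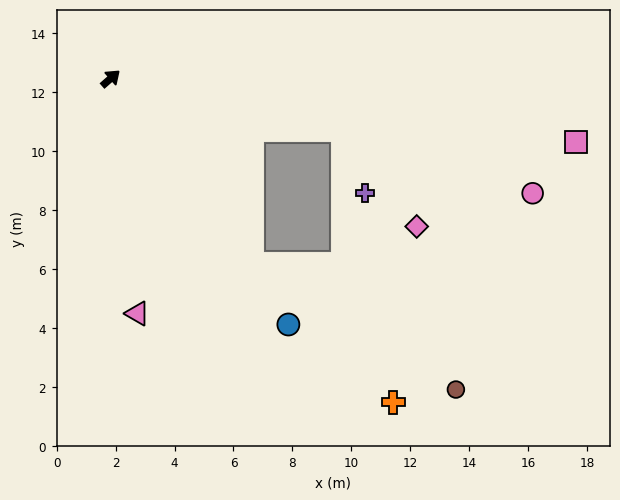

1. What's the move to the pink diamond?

blocked — turn right 54°, forward 8.1 m, then turn right 40°, forward 4.1 m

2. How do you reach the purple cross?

blocked — turn right 54°, forward 8.1 m, then turn right 58°, forward 2.3 m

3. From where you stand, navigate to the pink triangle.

turn right 125°, forward 8.0 m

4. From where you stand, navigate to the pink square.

turn right 49°, forward 15.9 m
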